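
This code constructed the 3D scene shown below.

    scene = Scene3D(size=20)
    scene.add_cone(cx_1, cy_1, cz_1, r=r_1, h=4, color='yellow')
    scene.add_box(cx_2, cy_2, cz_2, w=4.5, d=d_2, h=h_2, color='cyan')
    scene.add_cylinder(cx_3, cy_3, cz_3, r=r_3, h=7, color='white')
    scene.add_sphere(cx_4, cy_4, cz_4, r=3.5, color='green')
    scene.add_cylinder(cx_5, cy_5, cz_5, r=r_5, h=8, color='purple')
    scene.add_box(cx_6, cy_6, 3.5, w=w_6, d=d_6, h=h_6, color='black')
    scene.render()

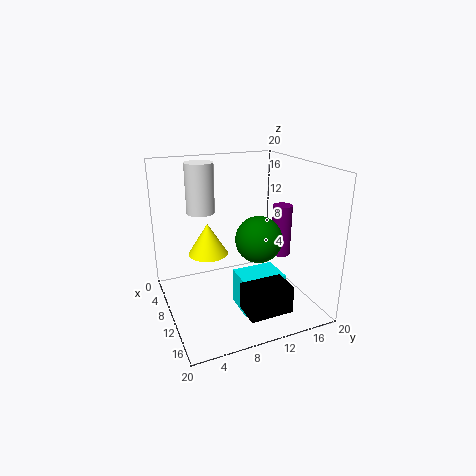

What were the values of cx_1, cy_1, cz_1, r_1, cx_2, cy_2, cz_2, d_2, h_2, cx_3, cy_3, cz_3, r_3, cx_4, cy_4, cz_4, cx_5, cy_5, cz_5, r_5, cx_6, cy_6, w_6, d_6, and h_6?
cx_1 = 12, cy_1 = 5, cz_1 = 9.5, r_1 = 2.5, cx_2 = 10.5, cy_2 = 9, cz_2 = 0.5, d_2 = 6, h_2 = 5, cx_3 = 6, cy_3 = 6, cz_3 = 13, r_3 = 2, cx_4 = 8.5, cy_4 = 14, cz_4 = 8.5, cx_5 = 7.5, cy_5 = 18.5, cz_5 = 5, r_5 = 1.5, cx_6 = 16.5, cy_6 = 7.5, w_6 = 3.5, d_6 = 5.5, h_6 = 3.5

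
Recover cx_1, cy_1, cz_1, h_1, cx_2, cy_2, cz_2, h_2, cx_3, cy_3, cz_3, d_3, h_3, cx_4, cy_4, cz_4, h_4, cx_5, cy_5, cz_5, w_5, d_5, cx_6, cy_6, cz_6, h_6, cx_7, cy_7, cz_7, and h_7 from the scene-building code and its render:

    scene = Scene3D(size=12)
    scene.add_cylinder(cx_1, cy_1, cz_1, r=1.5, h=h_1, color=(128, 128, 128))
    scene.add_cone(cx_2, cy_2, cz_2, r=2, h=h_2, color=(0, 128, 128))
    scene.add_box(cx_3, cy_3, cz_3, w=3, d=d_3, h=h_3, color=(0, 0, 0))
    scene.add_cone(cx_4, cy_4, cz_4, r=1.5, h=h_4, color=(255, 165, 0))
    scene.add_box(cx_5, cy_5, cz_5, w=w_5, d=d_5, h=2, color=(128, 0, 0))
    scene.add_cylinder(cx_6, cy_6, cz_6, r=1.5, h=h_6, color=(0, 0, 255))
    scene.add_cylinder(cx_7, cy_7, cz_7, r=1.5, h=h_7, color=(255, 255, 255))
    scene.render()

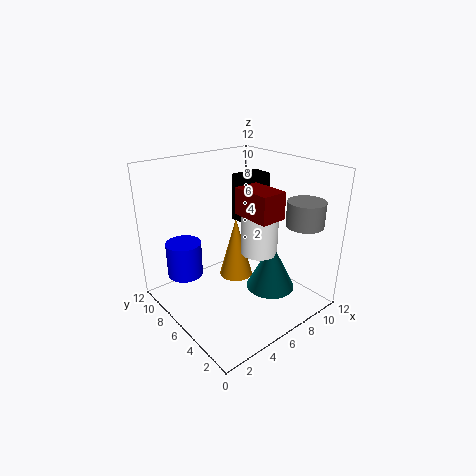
cx_1 = 9.5
cy_1 = 2
cz_1 = 7.5
h_1 = 2
cx_2 = 7.5
cy_2 = 3.5
cz_2 = 2
h_2 = 4
cx_3 = 9
cy_3 = 8.5
cz_3 = 5.5
d_3 = 2
h_3 = 4.5
cx_4 = 7
cy_4 = 7.5
cz_4 = 1.5
h_4 = 5.5
cx_5 = 4.5
cy_5 = 1.5
cz_5 = 9
w_5 = 2
d_5 = 3
cx_6 = 2.5
cy_6 = 9
cz_6 = 2.5
h_6 = 3
cx_7 = 7
cy_7 = 4.5
cz_7 = 5
h_7 = 5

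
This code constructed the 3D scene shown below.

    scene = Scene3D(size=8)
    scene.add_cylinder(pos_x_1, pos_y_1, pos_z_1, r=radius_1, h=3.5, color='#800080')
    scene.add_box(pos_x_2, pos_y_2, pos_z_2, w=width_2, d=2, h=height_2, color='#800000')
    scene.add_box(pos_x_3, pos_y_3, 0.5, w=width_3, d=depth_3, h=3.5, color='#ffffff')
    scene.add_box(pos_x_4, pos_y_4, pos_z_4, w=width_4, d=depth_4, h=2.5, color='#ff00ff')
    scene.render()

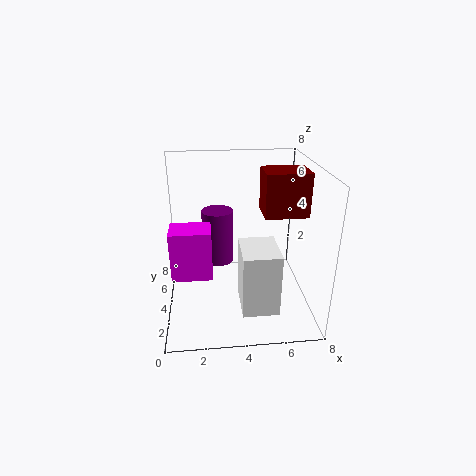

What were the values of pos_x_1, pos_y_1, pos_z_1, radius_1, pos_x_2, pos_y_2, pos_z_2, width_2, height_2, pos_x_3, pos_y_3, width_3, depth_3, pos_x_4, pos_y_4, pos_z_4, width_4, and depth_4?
pos_x_1 = 3; pos_y_1 = 7; pos_z_1 = 1; radius_1 = 1; pos_x_2 = 5.5; pos_y_2 = 4; pos_z_2 = 5; width_2 = 2.5; height_2 = 2.5; pos_x_3 = 4; pos_y_3 = 1.5; width_3 = 2; depth_3 = 2.5; pos_x_4 = 0.5; pos_y_4 = 1.5; pos_z_4 = 3; width_4 = 2; depth_4 = 1.5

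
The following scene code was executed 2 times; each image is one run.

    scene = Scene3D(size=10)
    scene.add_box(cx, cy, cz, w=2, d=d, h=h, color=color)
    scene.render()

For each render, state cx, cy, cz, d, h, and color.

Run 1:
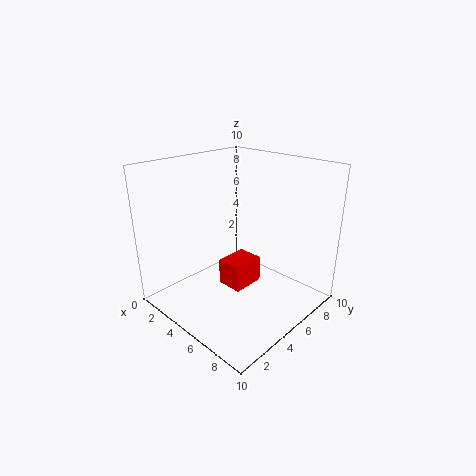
cx = 3, cy = 5, cz = 0.5, d = 2.5, h = 2, color = 'red'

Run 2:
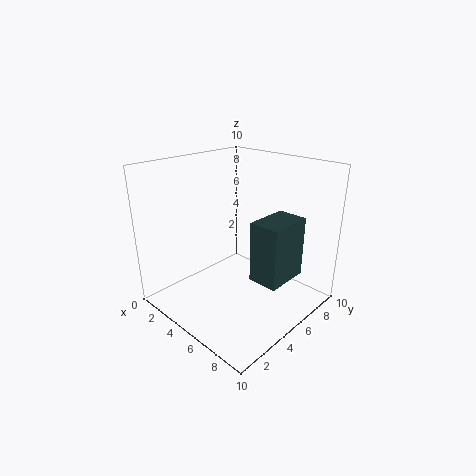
cx = 7, cy = 4, cz = 3, d = 3, h = 4, color = 'darkslategray'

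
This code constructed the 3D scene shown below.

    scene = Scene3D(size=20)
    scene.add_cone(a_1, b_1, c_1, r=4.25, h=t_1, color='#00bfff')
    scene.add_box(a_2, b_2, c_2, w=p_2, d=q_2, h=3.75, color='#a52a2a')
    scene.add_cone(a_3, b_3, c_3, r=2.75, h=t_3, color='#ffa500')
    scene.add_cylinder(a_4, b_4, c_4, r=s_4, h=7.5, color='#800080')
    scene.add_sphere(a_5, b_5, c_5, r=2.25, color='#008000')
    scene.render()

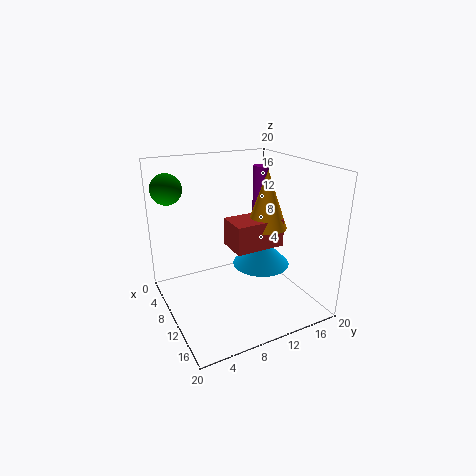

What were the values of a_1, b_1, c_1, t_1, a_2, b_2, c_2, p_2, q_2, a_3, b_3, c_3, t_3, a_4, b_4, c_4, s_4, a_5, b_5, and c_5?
a_1 = 9, b_1 = 14.5, c_1 = 4.5, t_1 = 4.25, a_2 = 9.75, b_2 = 8, c_2 = 9.5, p_2 = 4.25, q_2 = 6.75, a_3 = 12, b_3 = 13.25, c_3 = 11.75, t_3 = 7.75, a_4 = 1.75, b_4 = 18.5, c_4 = 10.25, s_4 = 1.25, a_5 = 2.5, b_5 = 2.5, c_5 = 16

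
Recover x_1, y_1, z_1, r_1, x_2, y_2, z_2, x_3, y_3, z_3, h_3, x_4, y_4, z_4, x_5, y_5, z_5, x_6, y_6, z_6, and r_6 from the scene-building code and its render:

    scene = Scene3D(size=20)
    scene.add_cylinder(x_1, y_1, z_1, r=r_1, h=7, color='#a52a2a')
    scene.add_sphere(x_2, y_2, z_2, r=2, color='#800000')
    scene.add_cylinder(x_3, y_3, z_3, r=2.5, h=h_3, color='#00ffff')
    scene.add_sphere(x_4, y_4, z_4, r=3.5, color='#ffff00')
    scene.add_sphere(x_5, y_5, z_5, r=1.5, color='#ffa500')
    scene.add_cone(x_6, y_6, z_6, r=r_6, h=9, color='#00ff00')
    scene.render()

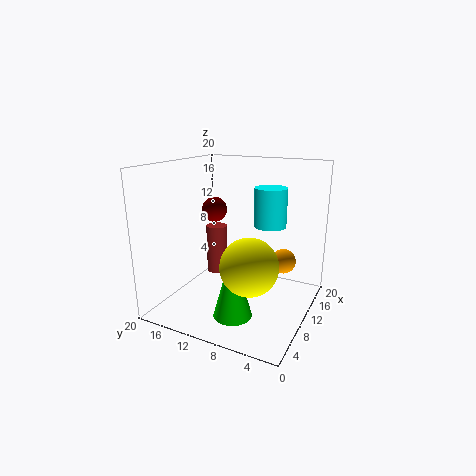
x_1 = 11
y_1 = 14
z_1 = 4
r_1 = 1.5
x_2 = 15.5
y_2 = 17
z_2 = 12
x_3 = 17
y_3 = 8
z_3 = 10
h_3 = 6
x_4 = 4
y_4 = 5.5
z_4 = 9
x_5 = 7.5
y_5 = 2.5
z_5 = 9
x_6 = 4.5
y_6 = 8
z_6 = 1.5
r_6 = 2.5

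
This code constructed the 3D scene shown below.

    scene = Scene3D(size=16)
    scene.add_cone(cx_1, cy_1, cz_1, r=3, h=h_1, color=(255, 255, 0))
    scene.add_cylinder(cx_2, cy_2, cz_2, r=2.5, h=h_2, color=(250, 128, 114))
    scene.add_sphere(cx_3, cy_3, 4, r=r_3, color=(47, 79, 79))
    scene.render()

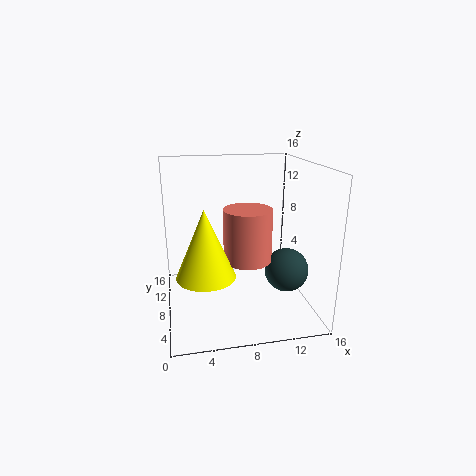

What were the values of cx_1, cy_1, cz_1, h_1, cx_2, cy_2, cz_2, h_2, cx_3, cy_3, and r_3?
cx_1 = 4; cy_1 = 4.5; cz_1 = 5.5; h_1 = 7; cx_2 = 8.5; cy_2 = 5.5; cz_2 = 6.5; h_2 = 5.5; cx_3 = 13.5; cy_3 = 7; r_3 = 2.5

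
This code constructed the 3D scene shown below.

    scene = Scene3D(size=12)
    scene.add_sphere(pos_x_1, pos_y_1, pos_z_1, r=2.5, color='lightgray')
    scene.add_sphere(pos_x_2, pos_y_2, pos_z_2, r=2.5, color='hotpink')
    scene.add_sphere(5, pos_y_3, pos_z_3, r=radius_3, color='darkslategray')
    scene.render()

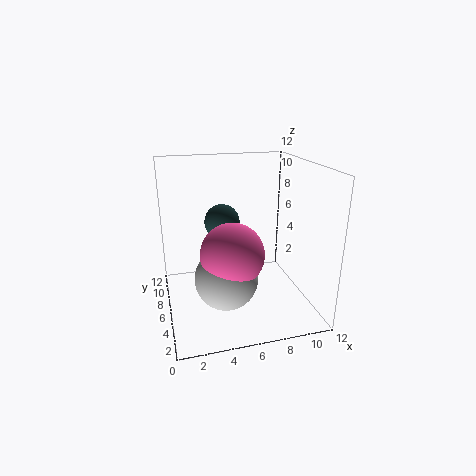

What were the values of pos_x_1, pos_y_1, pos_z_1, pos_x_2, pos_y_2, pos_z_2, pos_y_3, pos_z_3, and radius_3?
pos_x_1 = 4.5; pos_y_1 = 4; pos_z_1 = 3.5; pos_x_2 = 5; pos_y_2 = 4; pos_z_2 = 5.5; pos_y_3 = 7.5; pos_z_3 = 7; radius_3 = 1.5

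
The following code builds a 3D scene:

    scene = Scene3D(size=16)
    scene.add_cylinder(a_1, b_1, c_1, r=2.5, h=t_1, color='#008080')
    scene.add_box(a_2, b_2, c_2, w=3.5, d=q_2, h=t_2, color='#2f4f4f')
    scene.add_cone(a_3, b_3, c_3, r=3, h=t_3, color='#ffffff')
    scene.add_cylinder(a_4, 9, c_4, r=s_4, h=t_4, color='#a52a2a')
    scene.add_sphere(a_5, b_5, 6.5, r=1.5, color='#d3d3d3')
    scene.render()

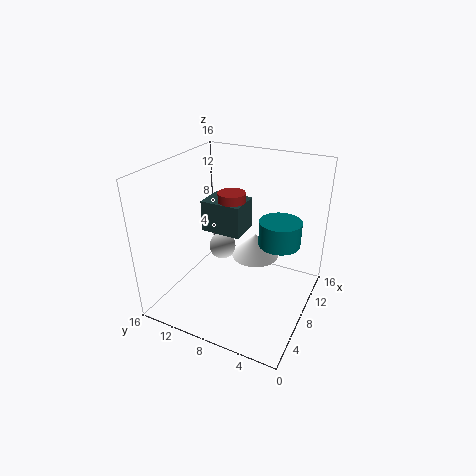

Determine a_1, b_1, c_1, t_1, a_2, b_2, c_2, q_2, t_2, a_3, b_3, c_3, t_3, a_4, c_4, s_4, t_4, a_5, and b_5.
a_1 = 12, b_1 = 4.5, c_1 = 6, t_1 = 3, a_2 = 7, b_2 = 7.5, c_2 = 8.5, q_2 = 4.5, t_2 = 3.5, a_3 = 13, b_3 = 8, c_3 = 3, t_3 = 3, a_4 = 8.5, c_4 = 8.5, s_4 = 1.5, t_4 = 4.5, a_5 = 8, b_5 = 10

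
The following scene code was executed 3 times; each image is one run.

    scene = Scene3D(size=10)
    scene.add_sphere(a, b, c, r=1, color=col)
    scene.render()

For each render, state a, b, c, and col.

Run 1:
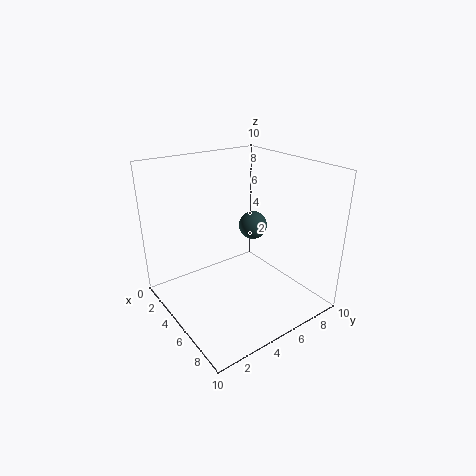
a = 4.75, b = 6.5, c = 5.5, col = 'darkslategray'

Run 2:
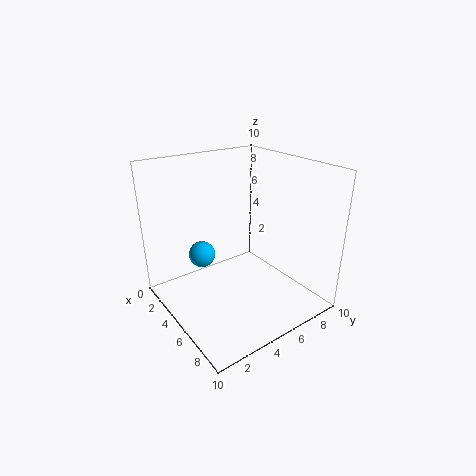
a = 2, b = 3.75, c = 2.75, col = 'deepskyblue'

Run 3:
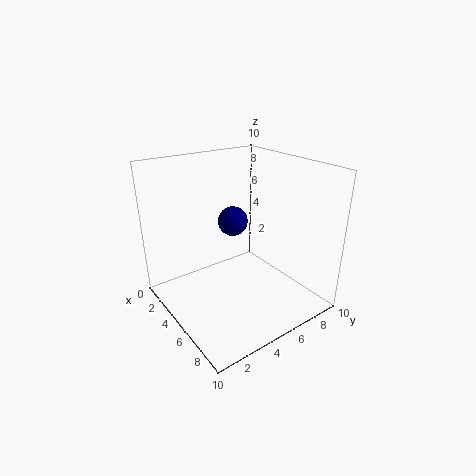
a = 4.75, b = 4.75, c = 6.25, col = 'navy'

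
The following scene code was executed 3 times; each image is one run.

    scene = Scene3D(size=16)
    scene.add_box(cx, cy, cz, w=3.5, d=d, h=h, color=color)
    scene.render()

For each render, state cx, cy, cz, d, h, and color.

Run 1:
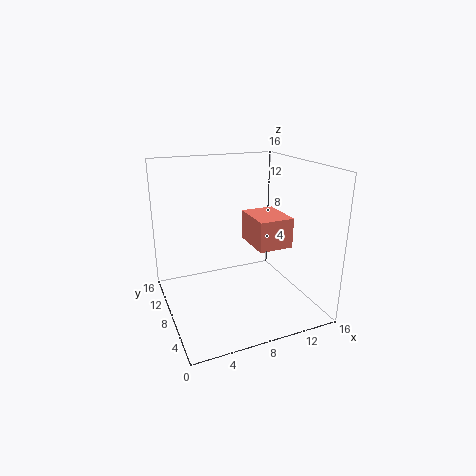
cx = 8
cy = 2.5
cz = 8.5
d = 4.5
h = 3
color = 'salmon'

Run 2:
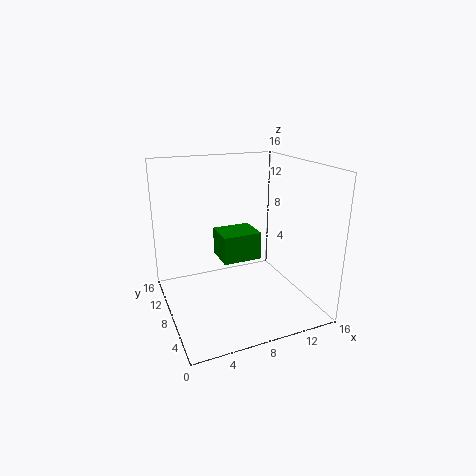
cx = 4
cy = 1.5
cz = 8.5
d = 3
h = 2.5
color = 'green'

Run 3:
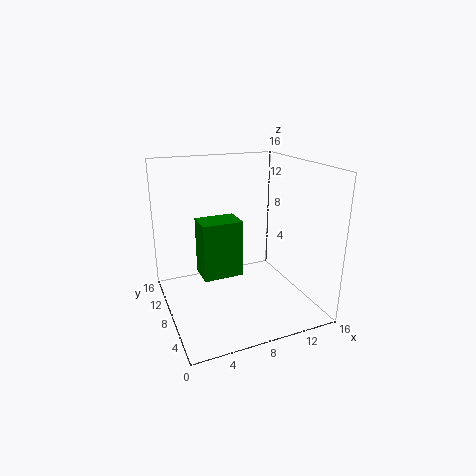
cx = 2
cy = 1
cz = 7.5
d = 2.5
h = 5
color = 'green'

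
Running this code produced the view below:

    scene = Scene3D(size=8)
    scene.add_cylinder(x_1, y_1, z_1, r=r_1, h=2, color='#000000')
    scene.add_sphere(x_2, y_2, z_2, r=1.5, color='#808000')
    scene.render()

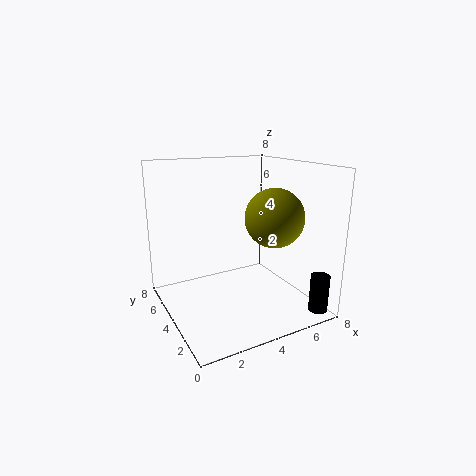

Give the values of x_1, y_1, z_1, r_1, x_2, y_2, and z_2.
x_1 = 7
y_1 = 0.5
z_1 = 0.5
r_1 = 0.5
x_2 = 5
y_2 = 2
z_2 = 5.5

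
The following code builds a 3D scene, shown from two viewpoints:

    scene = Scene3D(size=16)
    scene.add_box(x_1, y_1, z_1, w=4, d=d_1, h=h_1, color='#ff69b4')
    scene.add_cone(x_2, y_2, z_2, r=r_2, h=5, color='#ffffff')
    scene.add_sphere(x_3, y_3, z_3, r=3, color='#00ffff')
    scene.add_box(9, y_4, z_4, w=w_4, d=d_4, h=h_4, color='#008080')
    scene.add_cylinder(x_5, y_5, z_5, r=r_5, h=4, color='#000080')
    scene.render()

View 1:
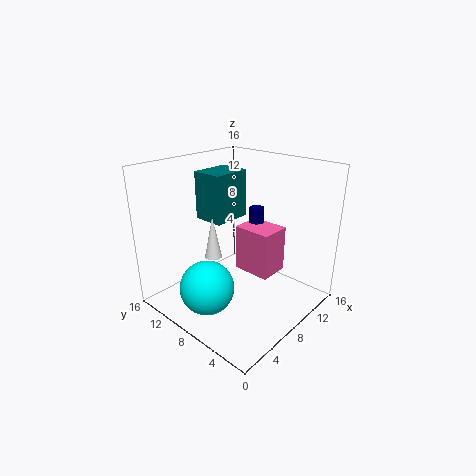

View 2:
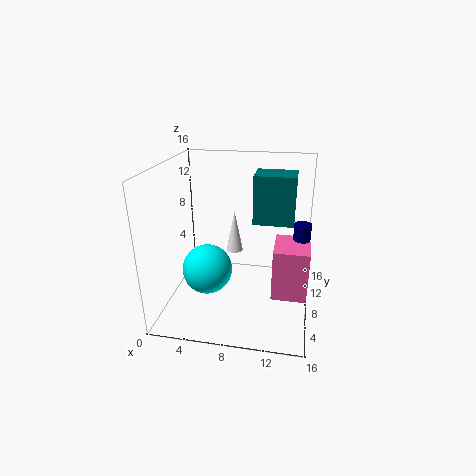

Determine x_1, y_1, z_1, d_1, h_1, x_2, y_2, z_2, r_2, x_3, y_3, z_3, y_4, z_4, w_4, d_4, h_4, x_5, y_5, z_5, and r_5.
x_1 = 12, y_1 = 7, z_1 = 1, d_1 = 5, h_1 = 6, x_2 = 7, y_2 = 11, z_2 = 5, r_2 = 1, x_3 = 4, y_3 = 9, z_3 = 3, y_4 = 12, z_4 = 8, w_4 = 5, d_4 = 4, h_4 = 6, x_5 = 15, y_5 = 11, z_5 = 5, r_5 = 1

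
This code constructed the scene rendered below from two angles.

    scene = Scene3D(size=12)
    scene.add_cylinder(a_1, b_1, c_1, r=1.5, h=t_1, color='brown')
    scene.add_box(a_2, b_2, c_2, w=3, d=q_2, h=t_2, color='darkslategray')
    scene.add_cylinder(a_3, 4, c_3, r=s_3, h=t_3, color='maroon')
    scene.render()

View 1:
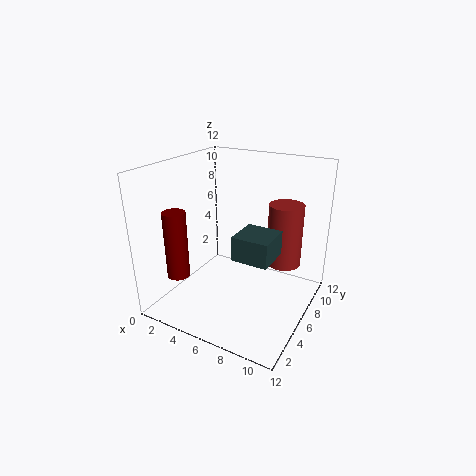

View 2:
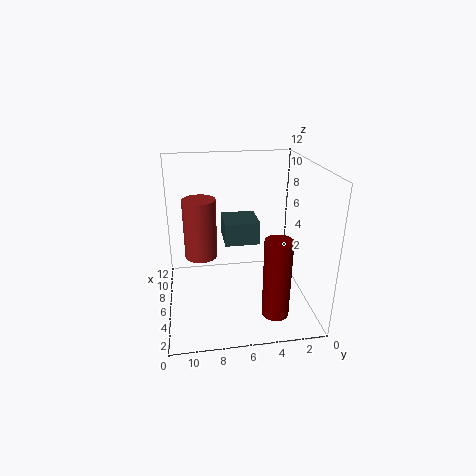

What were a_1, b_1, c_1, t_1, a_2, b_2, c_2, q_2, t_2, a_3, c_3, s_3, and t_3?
a_1 = 9; b_1 = 9; c_1 = 3; t_1 = 5.5; a_2 = 6.5; b_2 = 4; c_2 = 5; q_2 = 3; t_2 = 2; a_3 = 1; c_3 = 2; s_3 = 1; t_3 = 6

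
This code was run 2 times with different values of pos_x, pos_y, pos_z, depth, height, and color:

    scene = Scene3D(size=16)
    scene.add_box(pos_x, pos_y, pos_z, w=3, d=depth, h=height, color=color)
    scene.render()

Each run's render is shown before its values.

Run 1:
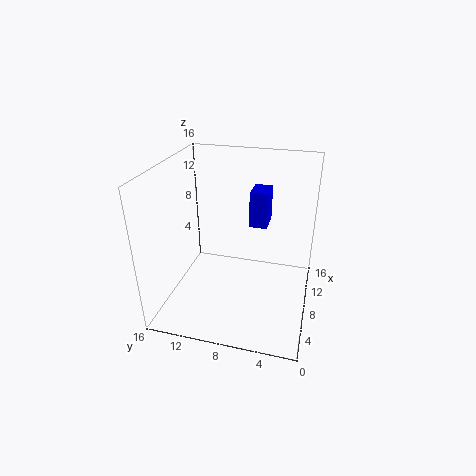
pos_x = 9
pos_y = 5
pos_z = 9
depth = 2
height = 4
color = 'blue'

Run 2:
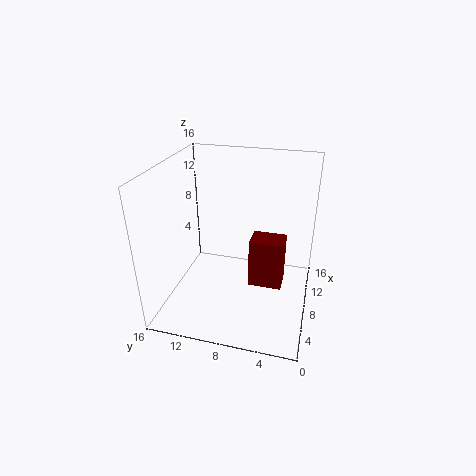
pos_x = 9
pos_y = 3
pos_z = 1
depth = 4
height = 6
color = 'maroon'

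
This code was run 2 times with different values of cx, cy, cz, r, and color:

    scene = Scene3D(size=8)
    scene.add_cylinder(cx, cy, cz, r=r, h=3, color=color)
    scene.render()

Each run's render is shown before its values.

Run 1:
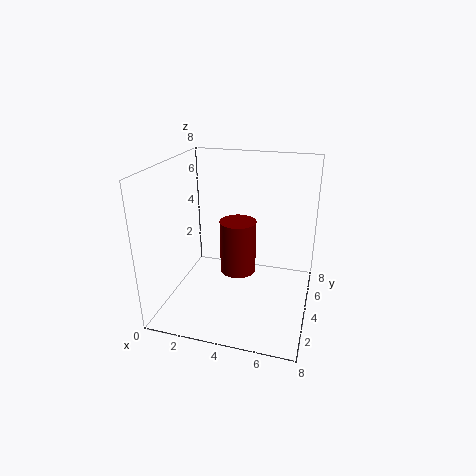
cx = 4; cy = 4; cz = 2; r = 1; color = 'maroon'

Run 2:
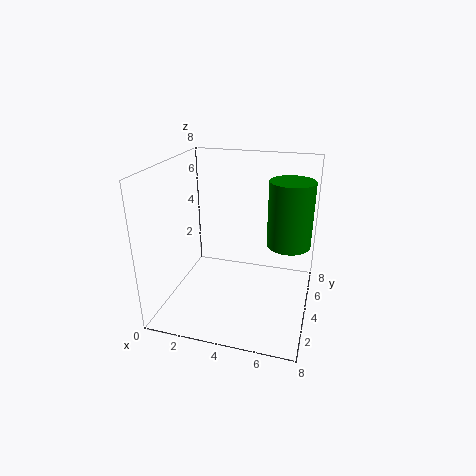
cx = 7; cy = 2; cz = 5; r = 1; color = 'green'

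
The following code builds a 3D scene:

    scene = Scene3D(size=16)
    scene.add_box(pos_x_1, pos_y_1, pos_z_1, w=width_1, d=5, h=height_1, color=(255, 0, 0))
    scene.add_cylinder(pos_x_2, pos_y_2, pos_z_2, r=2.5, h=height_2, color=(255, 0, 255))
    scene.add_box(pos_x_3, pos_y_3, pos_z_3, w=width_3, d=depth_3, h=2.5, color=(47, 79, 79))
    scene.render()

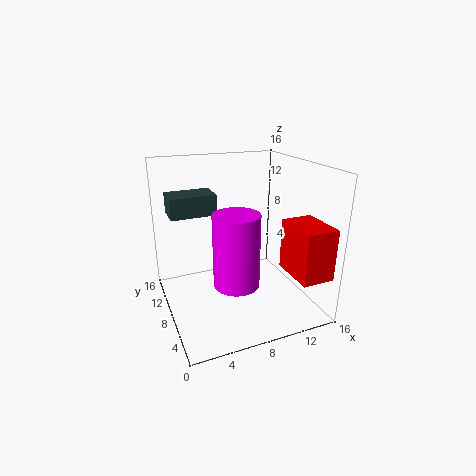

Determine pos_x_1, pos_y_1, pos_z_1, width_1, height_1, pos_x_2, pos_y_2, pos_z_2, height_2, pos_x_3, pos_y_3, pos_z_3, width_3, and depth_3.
pos_x_1 = 12, pos_y_1 = 0.5, pos_z_1 = 5, width_1 = 3.5, height_1 = 5.5, pos_x_2 = 7, pos_y_2 = 6, pos_z_2 = 3.5, height_2 = 8, pos_x_3 = 1.5, pos_y_3 = 12, pos_z_3 = 9.5, width_3 = 5.5, depth_3 = 3.5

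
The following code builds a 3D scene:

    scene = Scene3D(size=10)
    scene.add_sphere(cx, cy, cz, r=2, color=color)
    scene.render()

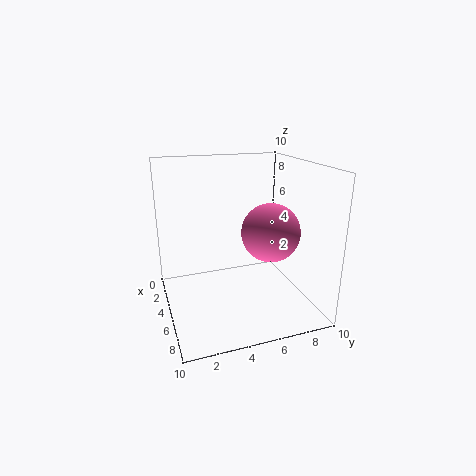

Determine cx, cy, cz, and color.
cx = 6; cy = 7; cz = 5.5; color = 'hotpink'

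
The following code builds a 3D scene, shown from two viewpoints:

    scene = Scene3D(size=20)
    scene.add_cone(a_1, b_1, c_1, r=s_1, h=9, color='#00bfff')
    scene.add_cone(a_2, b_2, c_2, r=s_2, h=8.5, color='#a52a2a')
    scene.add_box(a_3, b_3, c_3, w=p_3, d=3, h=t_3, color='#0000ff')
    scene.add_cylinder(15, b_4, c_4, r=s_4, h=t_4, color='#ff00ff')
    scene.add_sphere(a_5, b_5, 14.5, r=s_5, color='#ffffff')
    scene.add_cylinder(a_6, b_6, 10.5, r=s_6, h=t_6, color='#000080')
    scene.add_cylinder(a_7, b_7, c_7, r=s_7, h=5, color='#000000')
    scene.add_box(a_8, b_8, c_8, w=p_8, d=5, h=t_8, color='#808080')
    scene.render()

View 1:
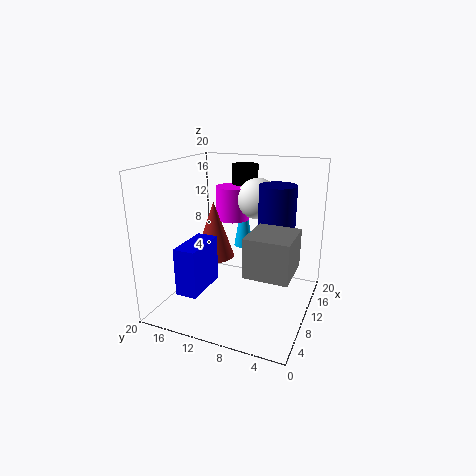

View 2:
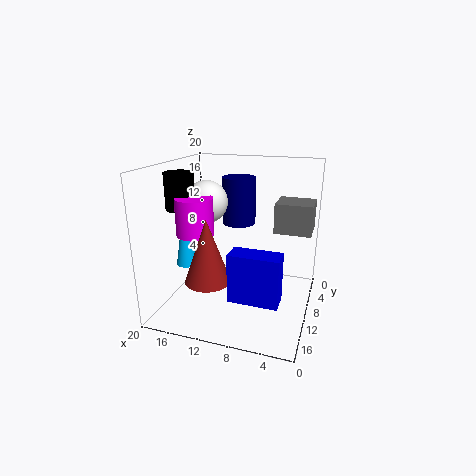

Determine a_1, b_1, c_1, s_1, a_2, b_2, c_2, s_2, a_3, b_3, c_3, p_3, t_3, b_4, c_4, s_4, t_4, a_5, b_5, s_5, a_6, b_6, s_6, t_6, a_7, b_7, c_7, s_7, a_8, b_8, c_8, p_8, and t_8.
a_1 = 17; b_1 = 12; c_1 = 6; s_1 = 1.5; a_2 = 12.5; b_2 = 15; c_2 = 5.5; s_2 = 3; a_3 = 3; b_3 = 13; c_3 = 3.5; p_3 = 6.5; t_3 = 6.5; b_4 = 13; c_4 = 11; s_4 = 2.5; t_4 = 5; a_5 = 15; b_5 = 9; s_5 = 3; a_6 = 11.5; b_6 = 5; s_6 = 2.5; t_6 = 7; a_7 = 17.5; b_7 = 12; c_7 = 14; s_7 = 2; a_8 = 0.5; b_8 = 0.5; c_8 = 9.5; p_8 = 5.5; t_8 = 4.5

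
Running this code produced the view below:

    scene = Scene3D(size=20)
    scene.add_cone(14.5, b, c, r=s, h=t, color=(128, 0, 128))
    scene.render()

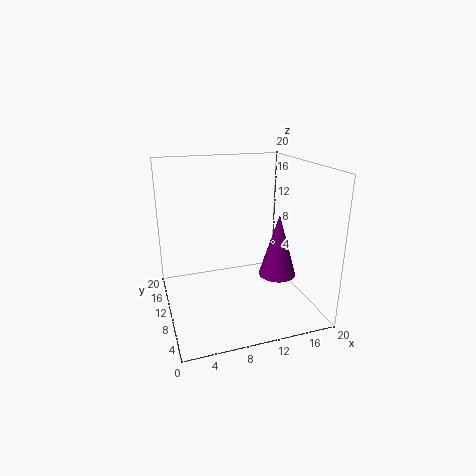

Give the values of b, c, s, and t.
b = 6.5, c = 5.5, s = 2.5, t = 8.5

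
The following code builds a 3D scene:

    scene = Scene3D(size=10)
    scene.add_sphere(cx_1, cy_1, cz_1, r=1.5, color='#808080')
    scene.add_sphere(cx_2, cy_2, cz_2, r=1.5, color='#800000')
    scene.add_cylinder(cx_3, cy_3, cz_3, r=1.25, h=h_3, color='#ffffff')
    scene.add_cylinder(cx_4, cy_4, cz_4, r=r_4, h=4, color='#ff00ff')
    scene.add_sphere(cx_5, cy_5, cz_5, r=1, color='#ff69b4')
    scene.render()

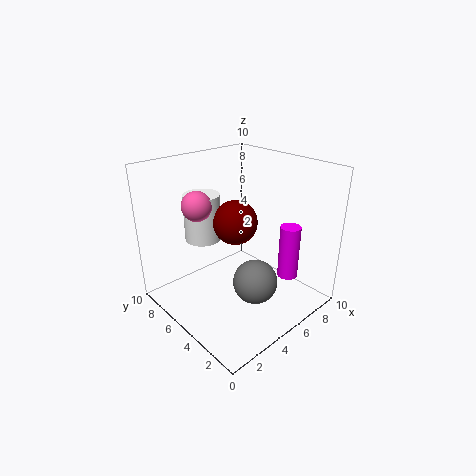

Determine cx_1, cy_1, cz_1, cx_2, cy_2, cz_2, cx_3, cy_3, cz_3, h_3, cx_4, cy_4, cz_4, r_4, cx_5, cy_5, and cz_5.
cx_1 = 4.75
cy_1 = 3
cz_1 = 2.5
cx_2 = 4.75
cy_2 = 5
cz_2 = 6.25
cx_3 = 3.5
cy_3 = 7
cz_3 = 4.75
h_3 = 3.25
cx_4 = 8.25
cy_4 = 3
cz_4 = 1.5
r_4 = 0.75
cx_5 = 2.75
cy_5 = 6.5
cz_5 = 7.5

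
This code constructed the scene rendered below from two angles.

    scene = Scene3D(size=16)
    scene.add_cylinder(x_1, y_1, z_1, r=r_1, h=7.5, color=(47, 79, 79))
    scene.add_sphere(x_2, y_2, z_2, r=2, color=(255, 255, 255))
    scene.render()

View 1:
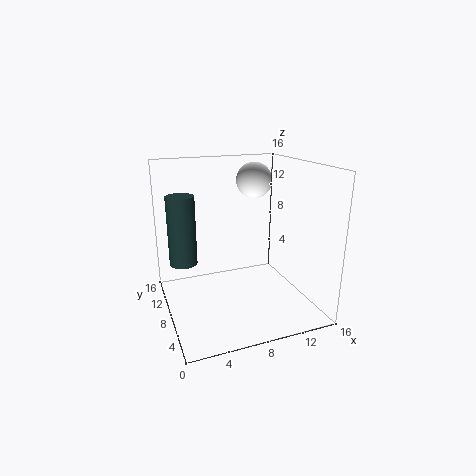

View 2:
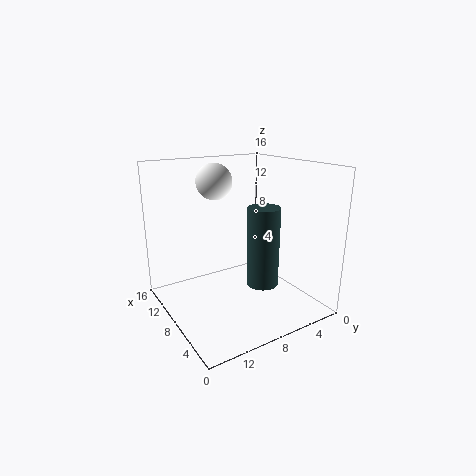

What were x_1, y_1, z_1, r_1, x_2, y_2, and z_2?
x_1 = 2, y_1 = 9, z_1 = 5.5, r_1 = 1.5, x_2 = 10.5, y_2 = 9.5, z_2 = 14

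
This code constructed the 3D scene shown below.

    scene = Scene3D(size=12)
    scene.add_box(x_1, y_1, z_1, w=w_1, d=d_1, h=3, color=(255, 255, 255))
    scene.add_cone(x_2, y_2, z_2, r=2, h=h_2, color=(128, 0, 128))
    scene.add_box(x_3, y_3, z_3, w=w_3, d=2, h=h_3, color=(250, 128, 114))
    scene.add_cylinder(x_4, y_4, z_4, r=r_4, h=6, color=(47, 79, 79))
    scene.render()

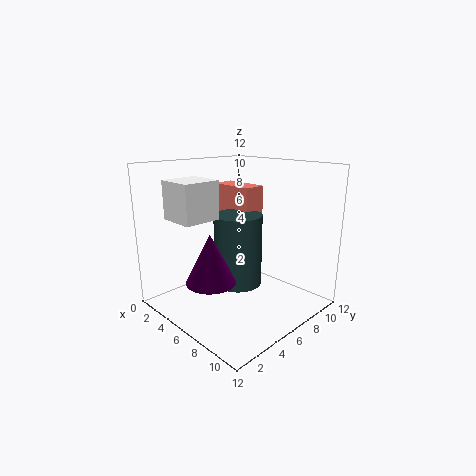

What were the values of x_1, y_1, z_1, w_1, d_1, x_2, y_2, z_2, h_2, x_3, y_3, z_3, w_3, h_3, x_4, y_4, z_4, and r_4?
x_1 = 3, y_1 = 1, z_1 = 8, w_1 = 3, d_1 = 3, x_2 = 6, y_2 = 3, z_2 = 3, h_2 = 4, x_3 = 2, y_3 = 7, z_3 = 6, w_3 = 4, h_3 = 4, x_4 = 6, y_4 = 6, z_4 = 2, r_4 = 2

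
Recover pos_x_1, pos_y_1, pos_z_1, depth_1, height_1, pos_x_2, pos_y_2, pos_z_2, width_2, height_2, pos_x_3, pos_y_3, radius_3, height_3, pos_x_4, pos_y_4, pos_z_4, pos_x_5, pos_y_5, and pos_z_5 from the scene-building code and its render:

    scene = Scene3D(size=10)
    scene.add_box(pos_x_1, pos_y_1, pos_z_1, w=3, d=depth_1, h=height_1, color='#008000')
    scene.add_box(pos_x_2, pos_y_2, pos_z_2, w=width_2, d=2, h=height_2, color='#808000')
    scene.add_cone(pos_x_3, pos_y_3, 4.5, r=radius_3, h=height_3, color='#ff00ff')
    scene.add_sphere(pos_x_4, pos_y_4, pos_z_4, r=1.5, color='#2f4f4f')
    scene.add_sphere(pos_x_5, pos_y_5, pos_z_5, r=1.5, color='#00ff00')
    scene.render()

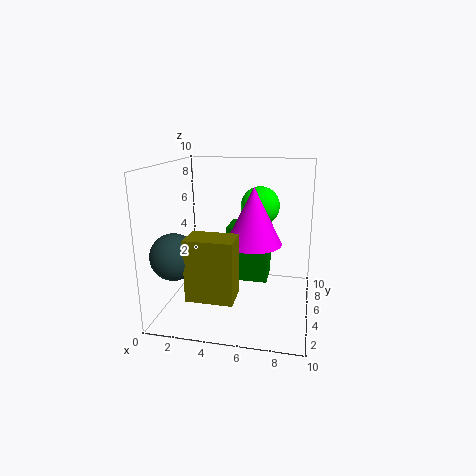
pos_x_1 = 4; pos_y_1 = 5.5; pos_z_1 = 1.5; depth_1 = 2.5; height_1 = 4; pos_x_2 = 2.5; pos_y_2 = 1; pos_z_2 = 2; width_2 = 3; height_2 = 4; pos_x_3 = 6; pos_y_3 = 5.5; radius_3 = 2; height_3 = 4; pos_x_4 = 1.5; pos_y_4 = 2; pos_z_4 = 4.5; pos_x_5 = 6; pos_y_5 = 8.5; pos_z_5 = 6.5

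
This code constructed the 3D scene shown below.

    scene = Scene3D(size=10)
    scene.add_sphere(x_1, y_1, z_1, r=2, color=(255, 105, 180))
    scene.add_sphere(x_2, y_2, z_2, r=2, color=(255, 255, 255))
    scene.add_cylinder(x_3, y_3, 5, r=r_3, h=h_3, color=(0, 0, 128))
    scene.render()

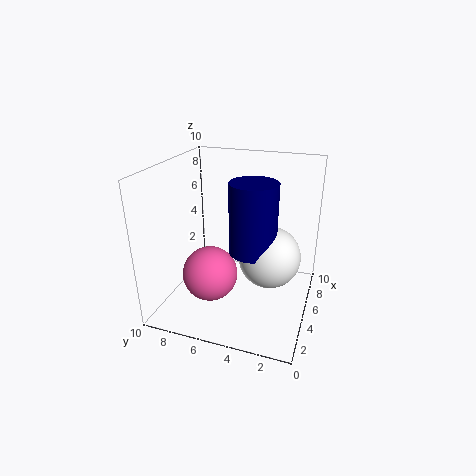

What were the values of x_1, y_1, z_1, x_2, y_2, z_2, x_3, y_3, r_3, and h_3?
x_1 = 4.5; y_1 = 7; z_1 = 2; x_2 = 4; y_2 = 2.5; z_2 = 4.5; x_3 = 3.5; y_3 = 3.5; r_3 = 1.5; h_3 = 4.5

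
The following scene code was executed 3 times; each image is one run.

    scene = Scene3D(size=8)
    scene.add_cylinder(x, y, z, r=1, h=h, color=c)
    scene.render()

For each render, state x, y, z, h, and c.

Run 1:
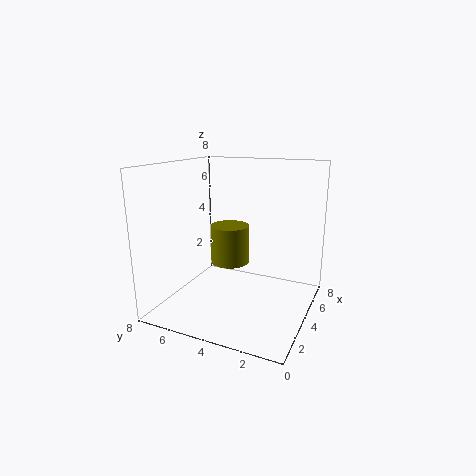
x = 3; y = 4; z = 3; h = 2; c = 'olive'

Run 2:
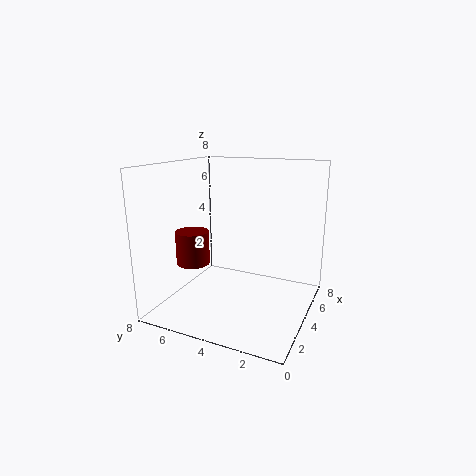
x = 4; y = 7; z = 2; h = 2; c = 'maroon'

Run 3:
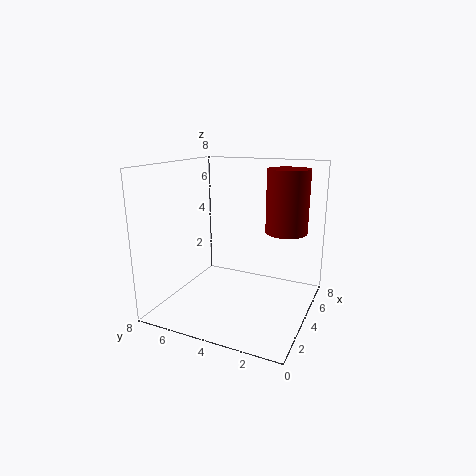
x = 3; y = 1; z = 5; h = 3; c = 'maroon'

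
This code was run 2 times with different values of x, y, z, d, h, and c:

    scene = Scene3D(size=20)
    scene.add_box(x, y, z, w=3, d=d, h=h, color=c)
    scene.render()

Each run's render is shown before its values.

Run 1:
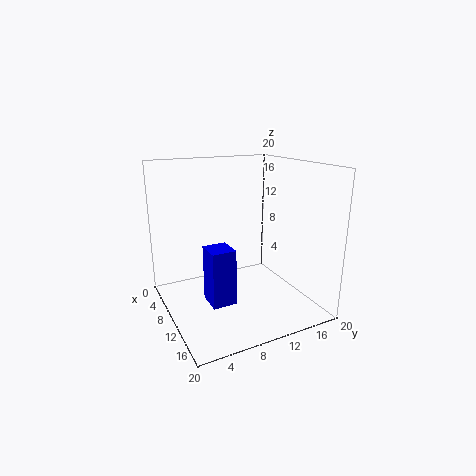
x = 15.5; y = 2.75; z = 5.5; d = 2.75; h = 6.5; c = 'blue'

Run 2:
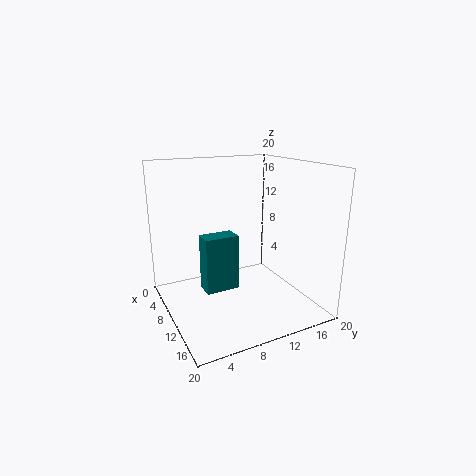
x = 3.75; y = 6.5; z = 0.25; d = 5.25; h = 8.75; c = 'teal'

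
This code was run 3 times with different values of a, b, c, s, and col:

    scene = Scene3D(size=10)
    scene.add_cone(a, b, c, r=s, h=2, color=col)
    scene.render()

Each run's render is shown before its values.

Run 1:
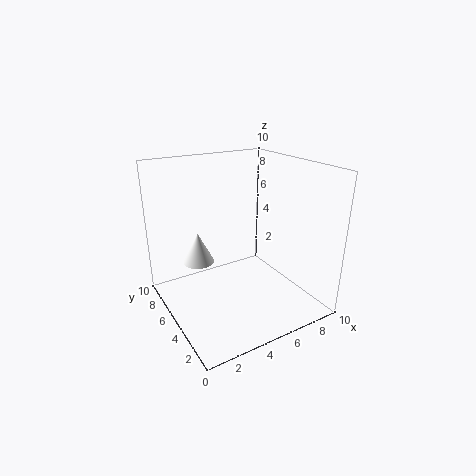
a = 2, b = 5, c = 4, s = 1, col = 'white'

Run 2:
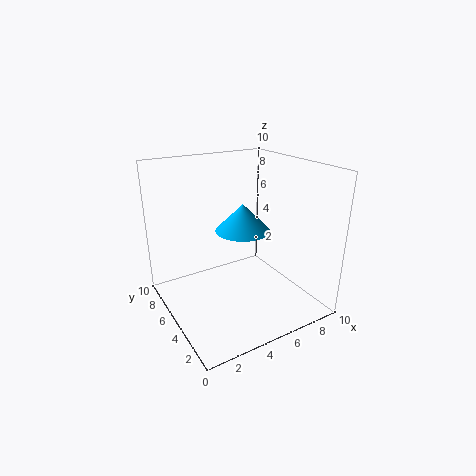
a = 6, b = 6, c = 5, s = 2, col = 'deepskyblue'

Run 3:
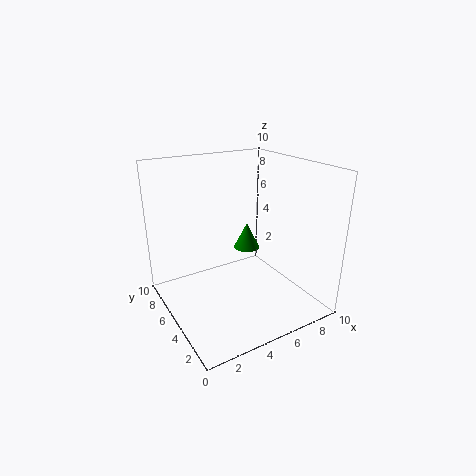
a = 7, b = 7, c = 3, s = 1, col = 'green'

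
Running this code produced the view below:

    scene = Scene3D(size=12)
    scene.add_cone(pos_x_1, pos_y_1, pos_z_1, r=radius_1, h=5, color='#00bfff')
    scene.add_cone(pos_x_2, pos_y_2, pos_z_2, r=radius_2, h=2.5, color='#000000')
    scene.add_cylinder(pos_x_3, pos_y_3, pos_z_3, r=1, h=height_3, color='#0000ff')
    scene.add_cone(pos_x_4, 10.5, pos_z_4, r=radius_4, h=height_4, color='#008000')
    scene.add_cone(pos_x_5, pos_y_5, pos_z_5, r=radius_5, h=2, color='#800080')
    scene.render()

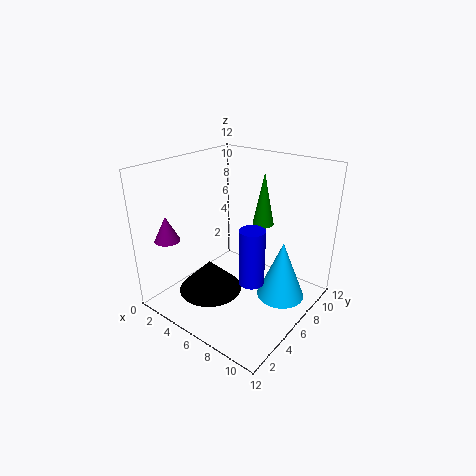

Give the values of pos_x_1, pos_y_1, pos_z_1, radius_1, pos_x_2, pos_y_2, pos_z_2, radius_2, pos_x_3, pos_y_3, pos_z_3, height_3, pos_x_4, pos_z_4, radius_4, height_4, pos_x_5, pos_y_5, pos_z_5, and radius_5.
pos_x_1 = 9.5; pos_y_1 = 7.5; pos_z_1 = 1; radius_1 = 2; pos_x_2 = 5.5; pos_y_2 = 3; pos_z_2 = 2.5; radius_2 = 2.5; pos_x_3 = 8.5; pos_y_3 = 4.5; pos_z_3 = 3.5; height_3 = 4.5; pos_x_4 = 5.5; pos_z_4 = 5.5; radius_4 = 1; height_4 = 5; pos_x_5 = 2.5; pos_y_5 = 1.5; pos_z_5 = 6.5; radius_5 = 1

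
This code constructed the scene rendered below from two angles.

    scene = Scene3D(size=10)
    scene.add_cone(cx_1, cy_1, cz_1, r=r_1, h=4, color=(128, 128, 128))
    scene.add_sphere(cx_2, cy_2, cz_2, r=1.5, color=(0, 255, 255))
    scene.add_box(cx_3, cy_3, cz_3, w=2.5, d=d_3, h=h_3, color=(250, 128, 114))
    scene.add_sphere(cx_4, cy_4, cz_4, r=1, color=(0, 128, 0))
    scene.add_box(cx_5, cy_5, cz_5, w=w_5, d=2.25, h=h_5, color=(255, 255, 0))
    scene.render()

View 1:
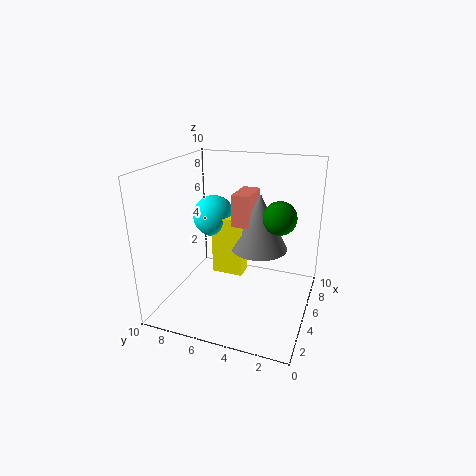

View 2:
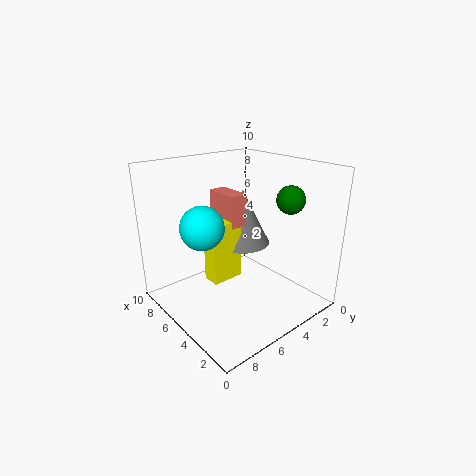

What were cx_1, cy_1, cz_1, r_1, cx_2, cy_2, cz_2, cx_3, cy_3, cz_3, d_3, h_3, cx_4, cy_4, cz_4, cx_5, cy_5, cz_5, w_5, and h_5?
cx_1 = 6; cy_1 = 3.75; cz_1 = 4; r_1 = 2; cx_2 = 6; cy_2 = 7.25; cz_2 = 6; cx_3 = 5; cy_3 = 4.25; cz_3 = 5.75; d_3 = 1.25; h_3 = 2.25; cx_4 = 3.25; cy_4 = 1.75; cz_4 = 7.5; cx_5 = 5; cy_5 = 4.75; cz_5 = 2; w_5 = 1.25; h_5 = 4.25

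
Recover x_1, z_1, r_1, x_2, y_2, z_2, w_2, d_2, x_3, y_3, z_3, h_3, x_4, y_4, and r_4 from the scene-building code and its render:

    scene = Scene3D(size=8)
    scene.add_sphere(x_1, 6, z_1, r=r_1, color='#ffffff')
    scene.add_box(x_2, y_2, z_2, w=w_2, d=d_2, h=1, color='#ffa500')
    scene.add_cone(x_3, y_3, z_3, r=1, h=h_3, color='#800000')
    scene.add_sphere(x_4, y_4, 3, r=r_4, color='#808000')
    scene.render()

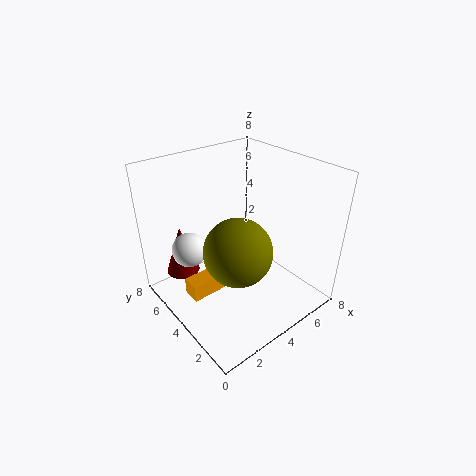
x_1 = 2
z_1 = 3
r_1 = 1
x_2 = 1
y_2 = 4
z_2 = 1
w_2 = 3
d_2 = 1
x_3 = 2
y_3 = 7
z_3 = 1
h_3 = 3
x_4 = 4
y_4 = 4
r_4 = 2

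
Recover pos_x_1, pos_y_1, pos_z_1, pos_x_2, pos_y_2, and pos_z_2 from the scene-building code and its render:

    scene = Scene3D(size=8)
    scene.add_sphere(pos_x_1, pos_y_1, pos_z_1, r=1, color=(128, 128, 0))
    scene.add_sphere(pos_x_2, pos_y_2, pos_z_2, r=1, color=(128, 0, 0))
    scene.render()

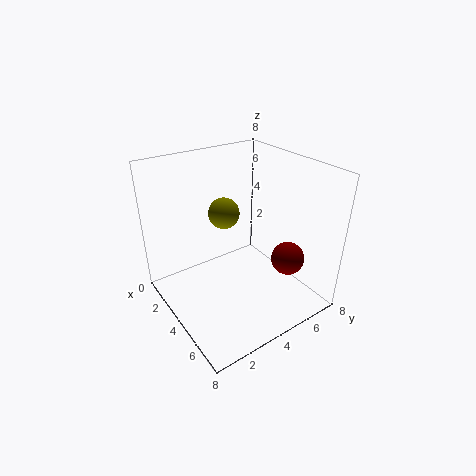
pos_x_1 = 1, pos_y_1 = 5, pos_z_1 = 4, pos_x_2 = 5, pos_y_2 = 7, pos_z_2 = 2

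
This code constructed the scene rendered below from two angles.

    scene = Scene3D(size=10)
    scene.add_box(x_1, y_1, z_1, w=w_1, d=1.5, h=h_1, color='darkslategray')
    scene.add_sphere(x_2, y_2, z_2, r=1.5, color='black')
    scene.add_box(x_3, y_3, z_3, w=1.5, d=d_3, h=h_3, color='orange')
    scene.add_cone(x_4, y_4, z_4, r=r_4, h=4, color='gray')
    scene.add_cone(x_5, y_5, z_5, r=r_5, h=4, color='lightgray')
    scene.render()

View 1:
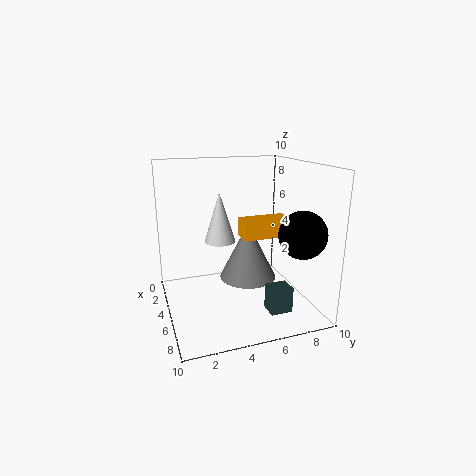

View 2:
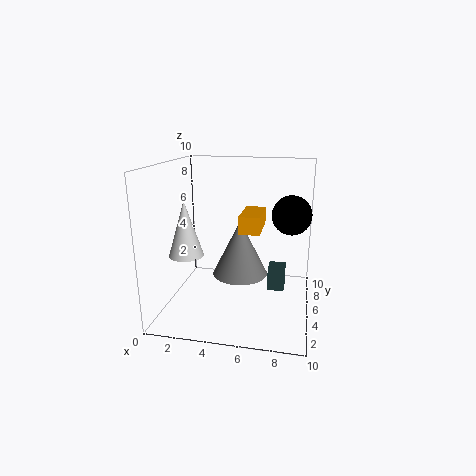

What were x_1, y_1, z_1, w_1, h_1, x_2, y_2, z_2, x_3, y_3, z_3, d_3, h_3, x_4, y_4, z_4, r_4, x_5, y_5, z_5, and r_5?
x_1 = 7; y_1 = 6.25; z_1 = 0.5; w_1 = 1.25; h_1 = 1.75; x_2 = 8.5; y_2 = 8; z_2 = 6; x_3 = 5; y_3 = 5; z_3 = 5.25; d_3 = 3.25; h_3 = 1.25; x_4 = 5; y_4 = 5.75; z_4 = 2; r_4 = 2; x_5 = 1.25; y_5 = 4.75; z_5 = 3.5; r_5 = 1.25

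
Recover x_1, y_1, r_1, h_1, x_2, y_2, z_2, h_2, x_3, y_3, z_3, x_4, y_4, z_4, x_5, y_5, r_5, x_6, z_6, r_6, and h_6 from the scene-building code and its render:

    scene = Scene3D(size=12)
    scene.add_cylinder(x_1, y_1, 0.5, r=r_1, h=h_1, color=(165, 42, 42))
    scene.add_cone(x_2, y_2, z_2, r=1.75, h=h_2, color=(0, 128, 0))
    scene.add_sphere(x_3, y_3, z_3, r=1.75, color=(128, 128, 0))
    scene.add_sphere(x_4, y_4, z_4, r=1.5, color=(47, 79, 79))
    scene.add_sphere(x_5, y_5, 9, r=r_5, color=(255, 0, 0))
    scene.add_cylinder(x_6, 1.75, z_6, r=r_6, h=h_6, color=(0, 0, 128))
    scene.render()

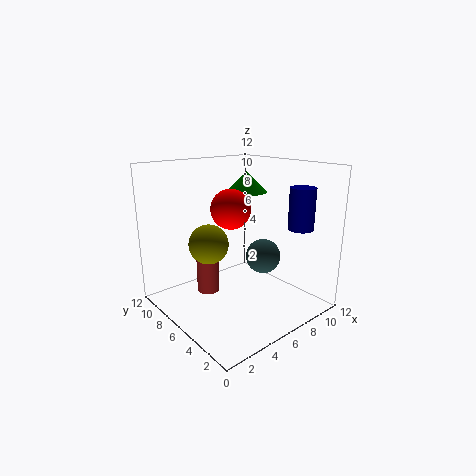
x_1 = 4.75; y_1 = 8.75; r_1 = 1; h_1 = 3.25; x_2 = 7.75; y_2 = 7; z_2 = 9.5; h_2 = 1.75; x_3 = 4.75; y_3 = 8.5; z_3 = 5; x_4 = 8.25; y_4 = 5.25; z_4 = 4; x_5 = 4.25; y_5 = 4.75; r_5 = 1.5; x_6 = 8.75; z_6 = 7.25; r_6 = 1; h_6 = 3.25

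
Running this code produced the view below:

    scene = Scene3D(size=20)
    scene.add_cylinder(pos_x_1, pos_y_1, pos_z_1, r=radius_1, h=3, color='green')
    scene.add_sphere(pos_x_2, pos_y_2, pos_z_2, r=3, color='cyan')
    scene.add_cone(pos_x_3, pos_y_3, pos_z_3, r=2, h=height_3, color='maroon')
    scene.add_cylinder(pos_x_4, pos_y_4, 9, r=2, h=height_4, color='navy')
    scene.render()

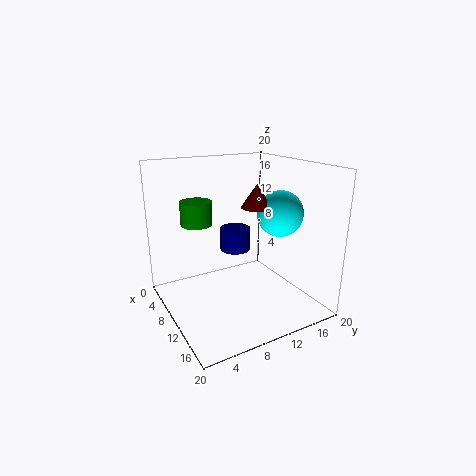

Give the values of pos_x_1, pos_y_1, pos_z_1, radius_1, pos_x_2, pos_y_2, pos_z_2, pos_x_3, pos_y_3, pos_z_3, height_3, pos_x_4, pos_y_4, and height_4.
pos_x_1 = 10
pos_y_1 = 4
pos_z_1 = 13
radius_1 = 2
pos_x_2 = 14
pos_y_2 = 14
pos_z_2 = 14
pos_x_3 = 13
pos_y_3 = 11
pos_z_3 = 15
height_3 = 3
pos_x_4 = 11
pos_y_4 = 9
height_4 = 3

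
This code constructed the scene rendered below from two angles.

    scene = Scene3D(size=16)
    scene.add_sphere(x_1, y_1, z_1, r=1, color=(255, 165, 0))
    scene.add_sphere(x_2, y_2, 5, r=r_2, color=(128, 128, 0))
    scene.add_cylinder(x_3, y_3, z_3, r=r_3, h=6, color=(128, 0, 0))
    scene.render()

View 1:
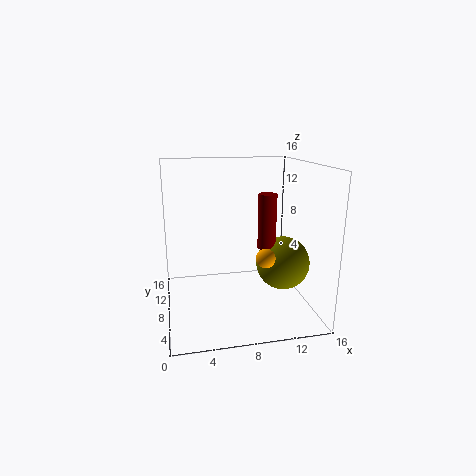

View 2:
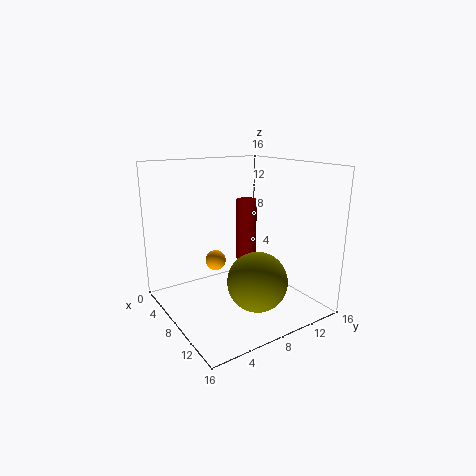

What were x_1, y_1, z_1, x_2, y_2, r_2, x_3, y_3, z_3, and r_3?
x_1 = 10; y_1 = 4; z_1 = 7; x_2 = 13; y_2 = 7; r_2 = 3; x_3 = 11; y_3 = 7; z_3 = 7; r_3 = 1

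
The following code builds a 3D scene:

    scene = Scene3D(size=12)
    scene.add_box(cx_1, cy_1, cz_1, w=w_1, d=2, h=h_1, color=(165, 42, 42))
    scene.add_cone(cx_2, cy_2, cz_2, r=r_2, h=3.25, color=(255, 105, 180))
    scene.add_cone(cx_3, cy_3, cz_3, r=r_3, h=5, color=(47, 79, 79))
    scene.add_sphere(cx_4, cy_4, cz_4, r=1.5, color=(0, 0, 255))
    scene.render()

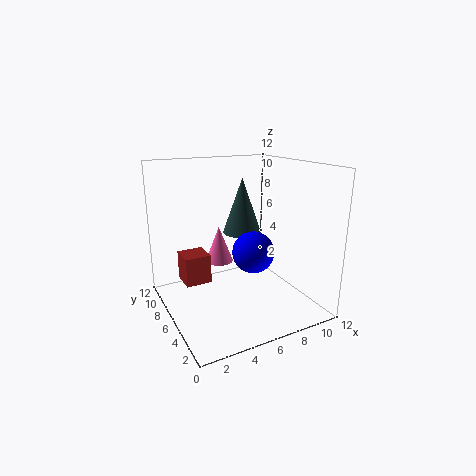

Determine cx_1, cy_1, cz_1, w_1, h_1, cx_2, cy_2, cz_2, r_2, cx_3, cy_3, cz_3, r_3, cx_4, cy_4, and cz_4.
cx_1 = 1, cy_1 = 4.75, cz_1 = 3.25, w_1 = 2, h_1 = 2.25, cx_2 = 5.5, cy_2 = 8.75, cz_2 = 3, r_2 = 1.25, cx_3 = 7.75, cy_3 = 8.5, cz_3 = 5.5, r_3 = 1.75, cx_4 = 5.25, cy_4 = 2.25, cz_4 = 6.25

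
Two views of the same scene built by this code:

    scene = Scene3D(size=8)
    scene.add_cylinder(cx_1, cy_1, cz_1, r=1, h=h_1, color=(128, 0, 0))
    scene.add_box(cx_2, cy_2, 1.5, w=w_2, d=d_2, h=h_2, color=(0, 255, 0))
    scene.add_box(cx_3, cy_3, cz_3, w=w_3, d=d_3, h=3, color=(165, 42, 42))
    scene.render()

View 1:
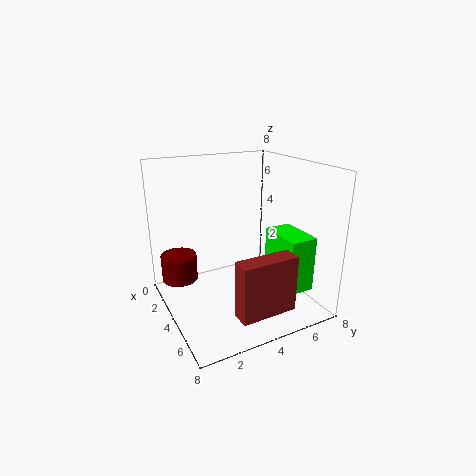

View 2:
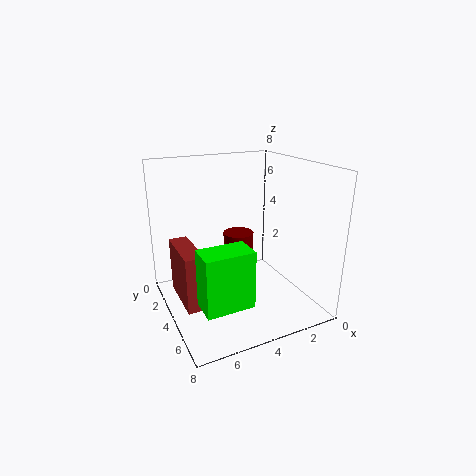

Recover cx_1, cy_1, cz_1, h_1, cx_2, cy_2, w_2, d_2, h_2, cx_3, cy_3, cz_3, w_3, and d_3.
cx_1 = 2.5, cy_1 = 1, cz_1 = 1.5, h_1 = 1.5, cx_2 = 4.5, cy_2 = 5.5, w_2 = 2.5, d_2 = 1.5, h_2 = 3, cx_3 = 6.5, cy_3 = 2.5, cz_3 = 1, w_3 = 1, d_3 = 3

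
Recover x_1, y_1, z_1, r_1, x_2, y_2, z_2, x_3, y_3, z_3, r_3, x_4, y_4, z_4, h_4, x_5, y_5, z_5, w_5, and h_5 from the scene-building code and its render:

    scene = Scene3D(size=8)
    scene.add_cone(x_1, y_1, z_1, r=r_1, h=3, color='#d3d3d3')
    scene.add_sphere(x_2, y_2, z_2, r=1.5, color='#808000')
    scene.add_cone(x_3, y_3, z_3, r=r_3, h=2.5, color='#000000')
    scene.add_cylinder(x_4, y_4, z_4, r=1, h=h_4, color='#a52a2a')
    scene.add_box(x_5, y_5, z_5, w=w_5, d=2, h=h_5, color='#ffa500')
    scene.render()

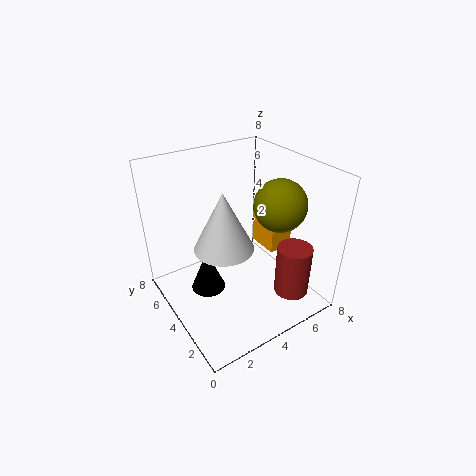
x_1 = 2.5
y_1 = 3
z_1 = 4.5
r_1 = 1.5
x_2 = 6.5
y_2 = 3.5
z_2 = 5.5
x_3 = 2.5
y_3 = 5
z_3 = 0.5
r_3 = 1
x_4 = 6.5
y_4 = 2
z_4 = 0.5
h_4 = 3
x_5 = 6.5
y_5 = 4
z_5 = 2
w_5 = 1.5
h_5 = 2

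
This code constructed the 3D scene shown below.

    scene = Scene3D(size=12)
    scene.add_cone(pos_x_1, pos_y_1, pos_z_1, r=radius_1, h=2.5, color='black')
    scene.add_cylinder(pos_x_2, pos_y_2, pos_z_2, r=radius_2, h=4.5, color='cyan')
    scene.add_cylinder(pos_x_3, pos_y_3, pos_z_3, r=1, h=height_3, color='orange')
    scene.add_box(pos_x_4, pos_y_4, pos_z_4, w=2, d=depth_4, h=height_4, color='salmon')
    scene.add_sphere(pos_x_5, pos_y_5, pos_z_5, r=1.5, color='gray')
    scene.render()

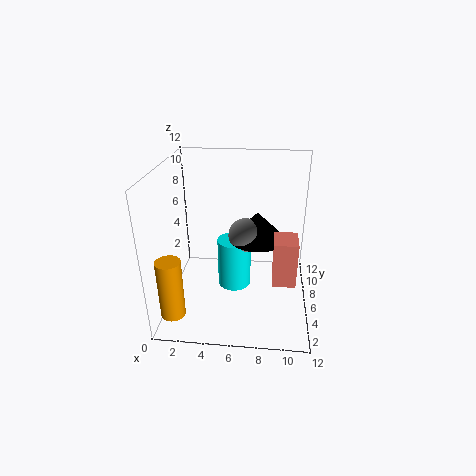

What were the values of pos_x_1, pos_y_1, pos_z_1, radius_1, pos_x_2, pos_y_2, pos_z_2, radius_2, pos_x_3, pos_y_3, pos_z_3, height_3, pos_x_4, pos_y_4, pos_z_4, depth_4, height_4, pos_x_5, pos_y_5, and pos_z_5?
pos_x_1 = 7.5
pos_y_1 = 8
pos_z_1 = 5
radius_1 = 2.5
pos_x_2 = 5.5
pos_y_2 = 7.5
pos_z_2 = 0.5
radius_2 = 1.5
pos_x_3 = 1
pos_y_3 = 2.5
pos_z_3 = 0.5
height_3 = 5
pos_x_4 = 9
pos_y_4 = 5
pos_z_4 = 2
depth_4 = 2.5
height_4 = 4
pos_x_5 = 6.5
pos_y_5 = 7.5
pos_z_5 = 5.5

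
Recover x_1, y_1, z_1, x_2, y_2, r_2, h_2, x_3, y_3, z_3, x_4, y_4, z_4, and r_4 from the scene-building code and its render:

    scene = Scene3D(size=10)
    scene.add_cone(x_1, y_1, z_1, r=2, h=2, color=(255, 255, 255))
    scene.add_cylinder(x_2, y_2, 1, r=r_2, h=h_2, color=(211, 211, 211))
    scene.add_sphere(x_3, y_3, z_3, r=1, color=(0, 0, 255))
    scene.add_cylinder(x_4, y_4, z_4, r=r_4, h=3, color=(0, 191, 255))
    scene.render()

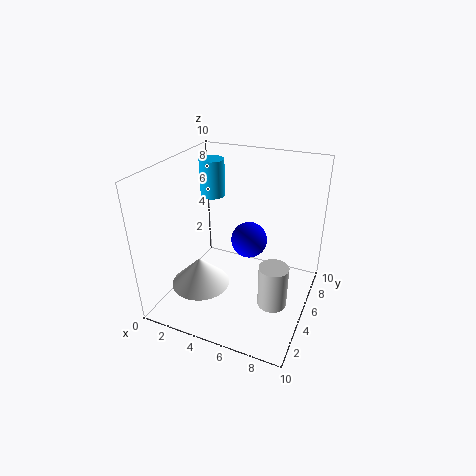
x_1 = 3; y_1 = 3; z_1 = 2; x_2 = 8; y_2 = 4; r_2 = 1; h_2 = 3; x_3 = 7; y_3 = 2; z_3 = 7; x_4 = 1; y_4 = 9; z_4 = 6; r_4 = 1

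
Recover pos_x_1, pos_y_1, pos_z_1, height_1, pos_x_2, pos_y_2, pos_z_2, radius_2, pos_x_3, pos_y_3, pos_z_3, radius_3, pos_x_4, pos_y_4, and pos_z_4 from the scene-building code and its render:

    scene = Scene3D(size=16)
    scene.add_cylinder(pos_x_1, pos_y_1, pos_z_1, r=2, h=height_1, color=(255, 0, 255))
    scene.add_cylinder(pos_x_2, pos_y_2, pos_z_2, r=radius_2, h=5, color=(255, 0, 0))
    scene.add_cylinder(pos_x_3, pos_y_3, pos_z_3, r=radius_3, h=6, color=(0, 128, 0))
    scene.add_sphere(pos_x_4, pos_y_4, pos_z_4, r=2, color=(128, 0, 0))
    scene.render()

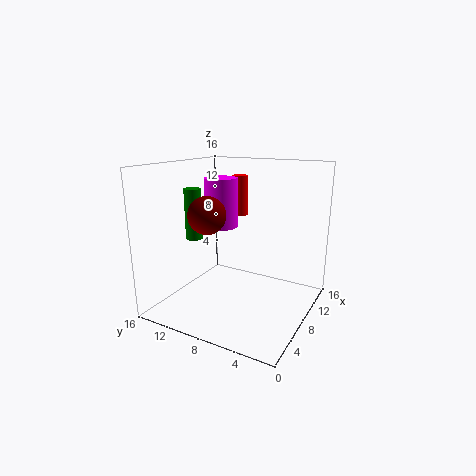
pos_x_1 = 11; pos_y_1 = 12; pos_z_1 = 8; height_1 = 6; pos_x_2 = 14; pos_y_2 = 11; pos_z_2 = 9; radius_2 = 1; pos_x_3 = 8; pos_y_3 = 14; pos_z_3 = 7; radius_3 = 1; pos_x_4 = 5; pos_y_4 = 10; pos_z_4 = 11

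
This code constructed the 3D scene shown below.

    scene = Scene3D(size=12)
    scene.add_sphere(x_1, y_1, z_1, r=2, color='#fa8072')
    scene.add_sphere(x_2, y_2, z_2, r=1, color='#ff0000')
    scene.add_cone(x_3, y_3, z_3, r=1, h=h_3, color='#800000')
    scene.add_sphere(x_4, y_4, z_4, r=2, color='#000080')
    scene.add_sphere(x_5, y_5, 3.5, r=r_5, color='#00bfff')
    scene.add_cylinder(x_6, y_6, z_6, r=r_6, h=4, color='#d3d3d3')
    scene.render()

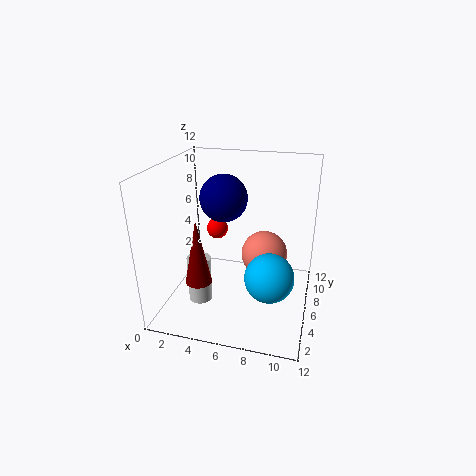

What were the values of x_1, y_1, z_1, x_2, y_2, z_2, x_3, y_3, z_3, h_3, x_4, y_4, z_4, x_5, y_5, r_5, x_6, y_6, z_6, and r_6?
x_1 = 8
y_1 = 7.5
z_1 = 4
x_2 = 3
y_2 = 9.5
z_2 = 5
x_3 = 4
y_3 = 2
z_3 = 4
h_3 = 5
x_4 = 4.5
y_4 = 7
z_4 = 9
x_5 = 9
y_5 = 4.5
r_5 = 2
x_6 = 3
y_6 = 4.5
z_6 = 0.5
r_6 = 1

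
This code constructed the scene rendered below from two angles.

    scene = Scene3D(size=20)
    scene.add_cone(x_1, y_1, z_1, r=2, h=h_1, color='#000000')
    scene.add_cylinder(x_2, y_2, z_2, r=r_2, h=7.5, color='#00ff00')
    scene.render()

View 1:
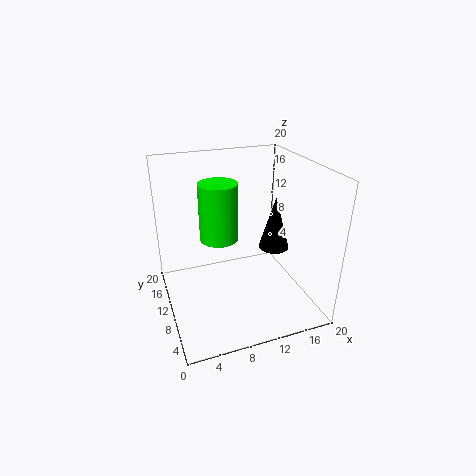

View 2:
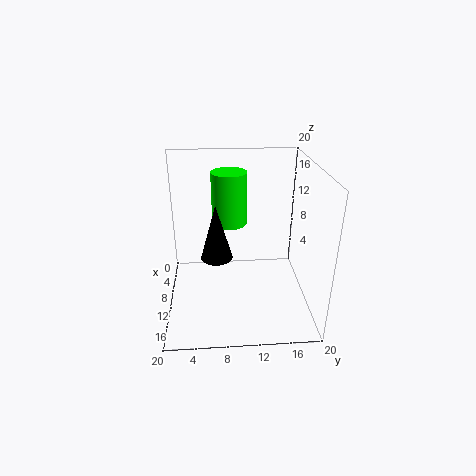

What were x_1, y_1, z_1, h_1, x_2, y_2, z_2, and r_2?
x_1 = 14, y_1 = 7, z_1 = 9.5, h_1 = 7, x_2 = 7, y_2 = 9, z_2 = 11, r_2 = 2.5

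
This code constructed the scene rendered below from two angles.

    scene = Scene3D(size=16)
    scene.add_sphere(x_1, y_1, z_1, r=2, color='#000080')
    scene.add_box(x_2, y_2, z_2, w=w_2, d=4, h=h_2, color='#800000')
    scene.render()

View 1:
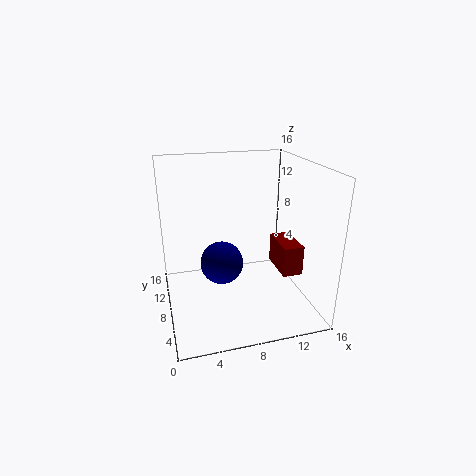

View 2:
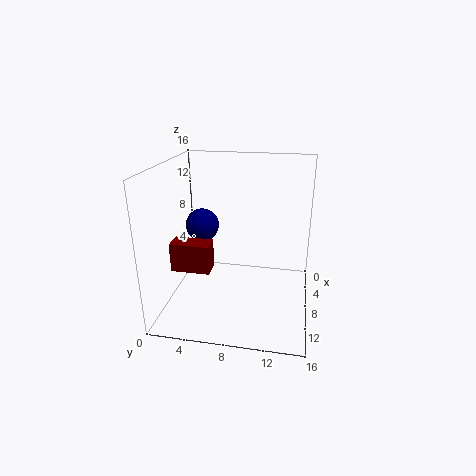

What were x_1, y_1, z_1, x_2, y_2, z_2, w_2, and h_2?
x_1 = 5, y_1 = 3, z_1 = 8, x_2 = 11, y_2 = 2, z_2 = 6, w_2 = 2, h_2 = 3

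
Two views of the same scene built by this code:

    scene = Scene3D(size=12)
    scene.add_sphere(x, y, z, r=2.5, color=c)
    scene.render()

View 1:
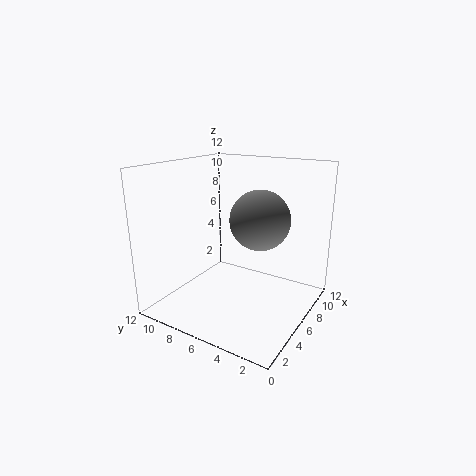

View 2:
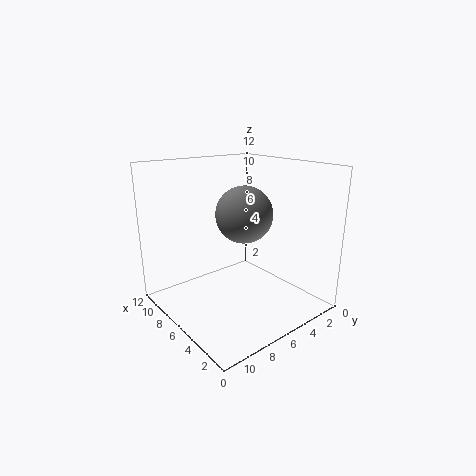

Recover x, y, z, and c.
x = 7; y = 4.5; z = 7.5; c = 'gray'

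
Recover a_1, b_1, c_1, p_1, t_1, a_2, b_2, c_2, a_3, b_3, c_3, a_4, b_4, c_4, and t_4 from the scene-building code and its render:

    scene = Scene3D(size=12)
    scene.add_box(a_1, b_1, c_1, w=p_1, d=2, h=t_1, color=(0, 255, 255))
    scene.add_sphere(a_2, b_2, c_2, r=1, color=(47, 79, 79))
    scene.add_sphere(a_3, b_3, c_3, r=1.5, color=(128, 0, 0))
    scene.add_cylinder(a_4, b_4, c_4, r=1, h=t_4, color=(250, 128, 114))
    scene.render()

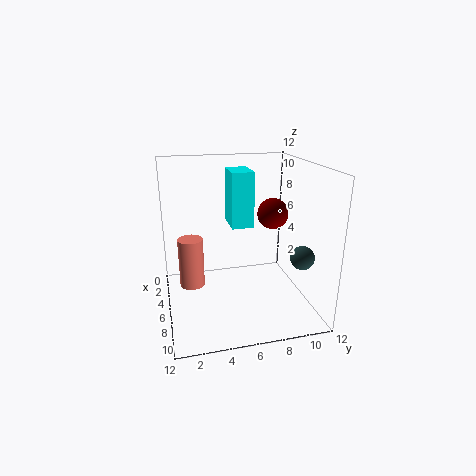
a_1 = 1
b_1 = 6
c_1 = 6
p_1 = 3
t_1 = 5
a_2 = 8
b_2 = 11
c_2 = 4.5
a_3 = 2
b_3 = 10.5
c_3 = 6.5
a_4 = 6.5
b_4 = 2
c_4 = 2.5
t_4 = 4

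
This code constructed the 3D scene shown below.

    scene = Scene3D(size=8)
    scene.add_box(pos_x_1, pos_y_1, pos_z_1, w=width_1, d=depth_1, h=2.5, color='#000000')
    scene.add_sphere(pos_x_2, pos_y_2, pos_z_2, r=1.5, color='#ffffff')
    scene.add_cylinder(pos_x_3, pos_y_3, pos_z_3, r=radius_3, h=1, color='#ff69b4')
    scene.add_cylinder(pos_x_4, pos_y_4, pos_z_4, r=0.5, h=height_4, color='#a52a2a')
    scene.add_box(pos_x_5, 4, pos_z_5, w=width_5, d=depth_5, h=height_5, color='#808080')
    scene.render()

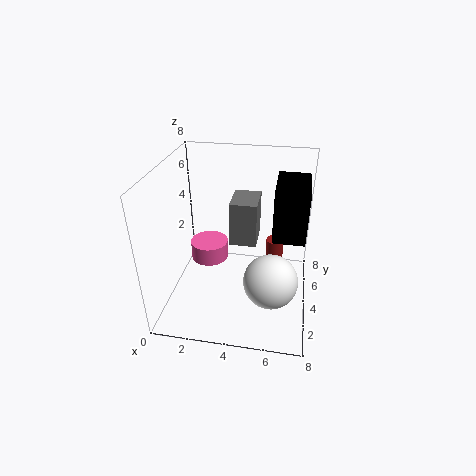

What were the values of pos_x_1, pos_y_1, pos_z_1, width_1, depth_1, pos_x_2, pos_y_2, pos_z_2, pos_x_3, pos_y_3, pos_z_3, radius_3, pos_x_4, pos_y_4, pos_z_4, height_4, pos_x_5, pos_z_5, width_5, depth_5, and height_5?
pos_x_1 = 6; pos_y_1 = 1.5; pos_z_1 = 5.5; width_1 = 1.5; depth_1 = 2.5; pos_x_2 = 6; pos_y_2 = 3; pos_z_2 = 2; pos_x_3 = 2.5; pos_y_3 = 3.5; pos_z_3 = 3; radius_3 = 1; pos_x_4 = 6; pos_y_4 = 5; pos_z_4 = 2; height_4 = 1.5; pos_x_5 = 3.5; pos_z_5 = 3.5; width_5 = 1.5; depth_5 = 2; height_5 = 2.5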